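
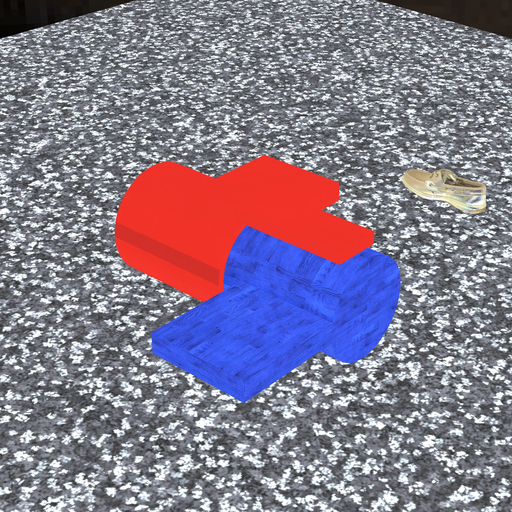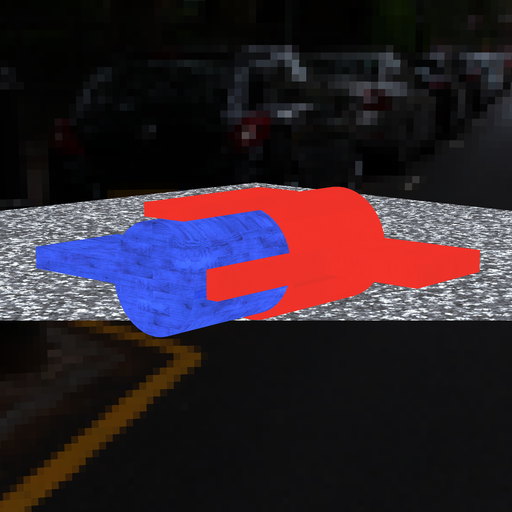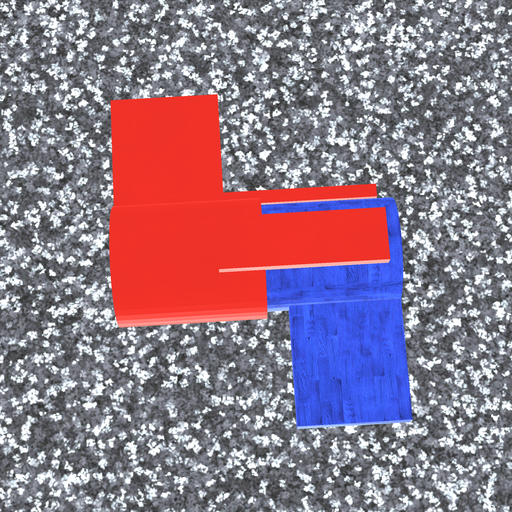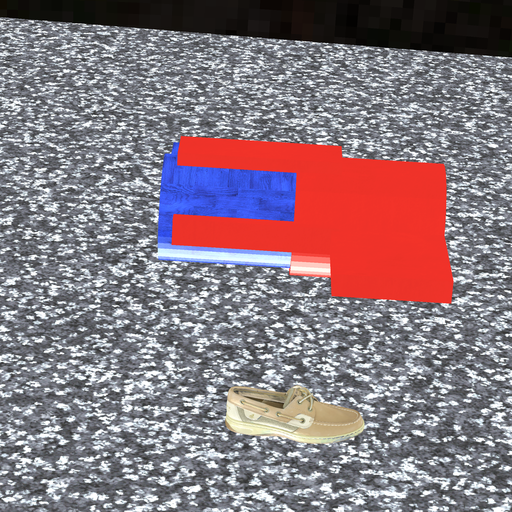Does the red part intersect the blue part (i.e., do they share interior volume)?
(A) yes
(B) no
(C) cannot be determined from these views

(A) yes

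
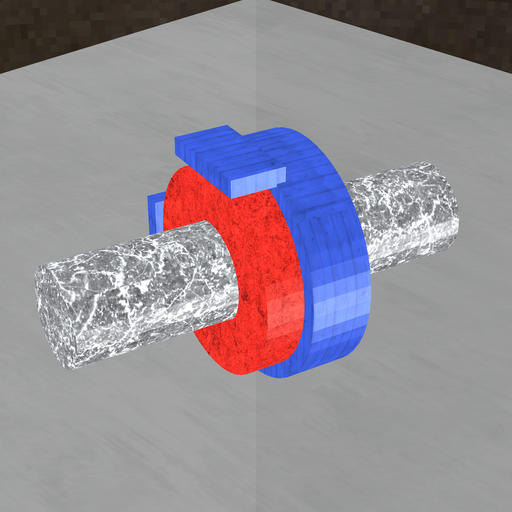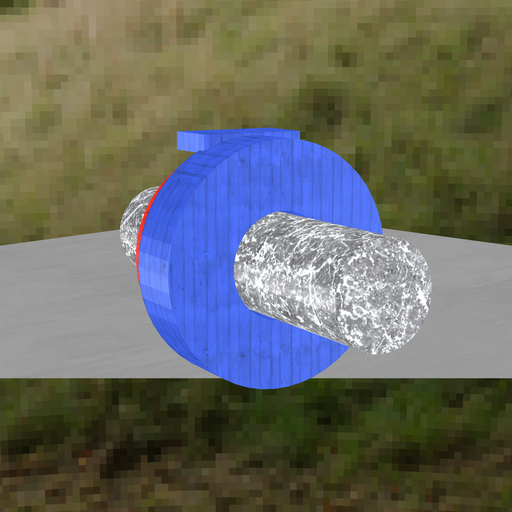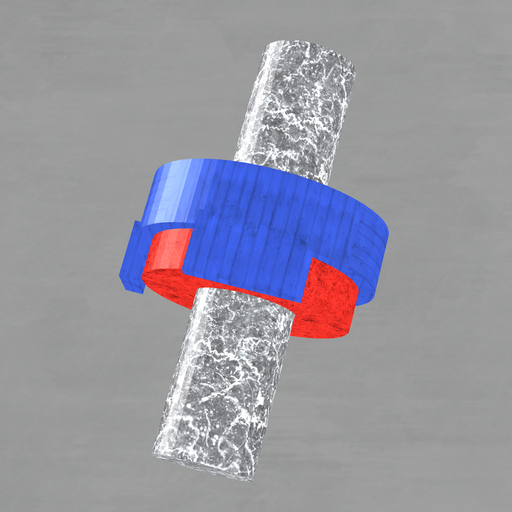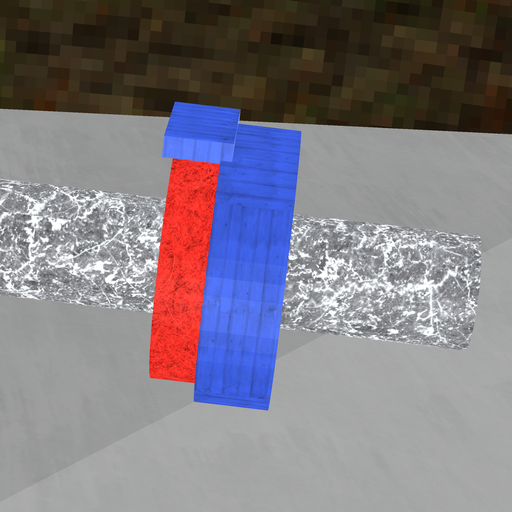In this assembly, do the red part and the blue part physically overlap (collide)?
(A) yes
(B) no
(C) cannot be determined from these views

(A) yes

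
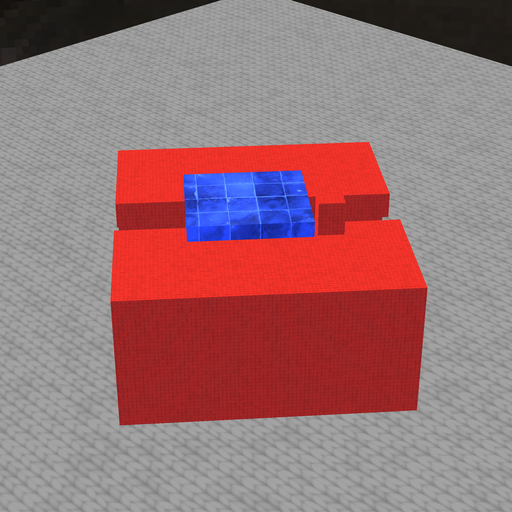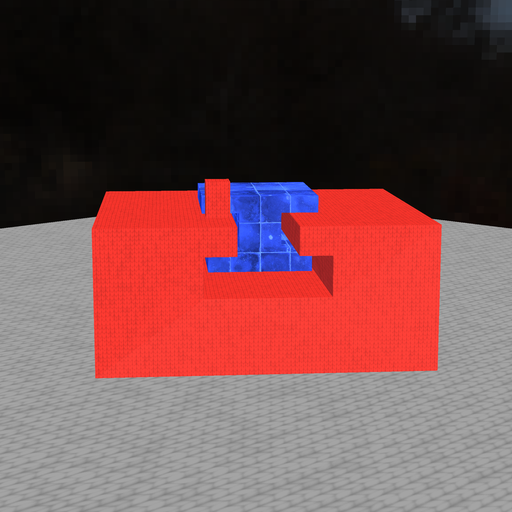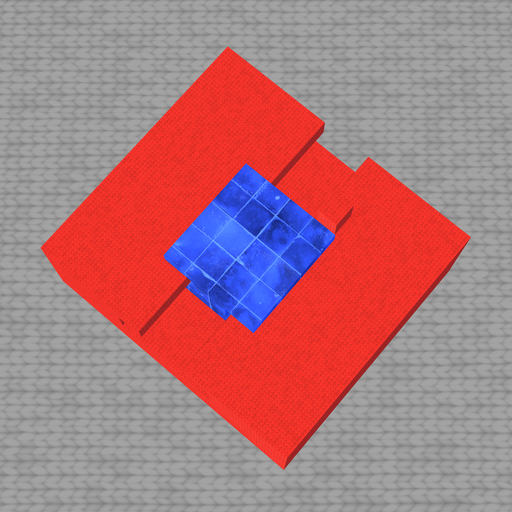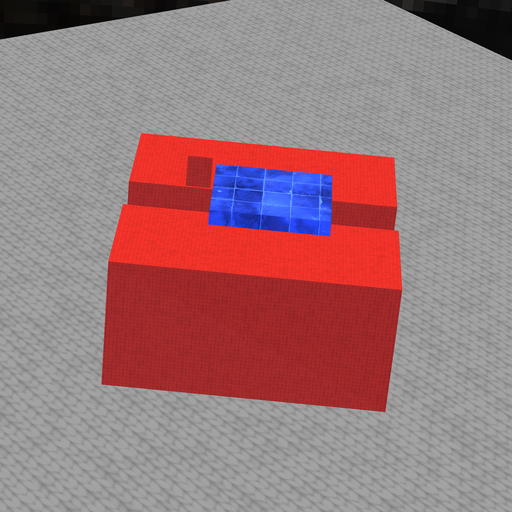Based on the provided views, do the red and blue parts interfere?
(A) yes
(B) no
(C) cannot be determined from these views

(B) no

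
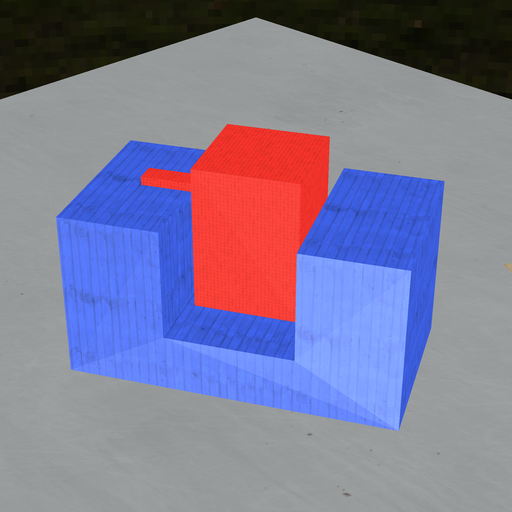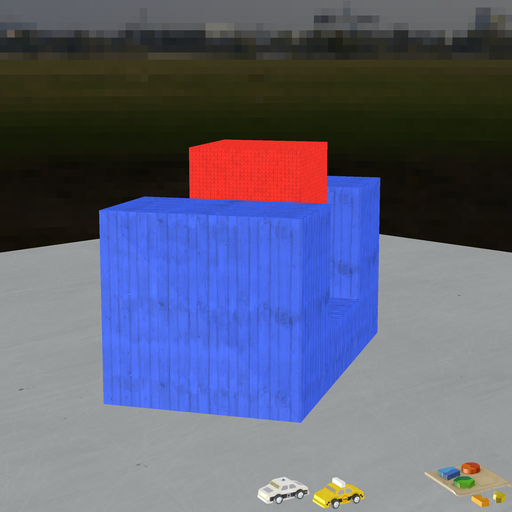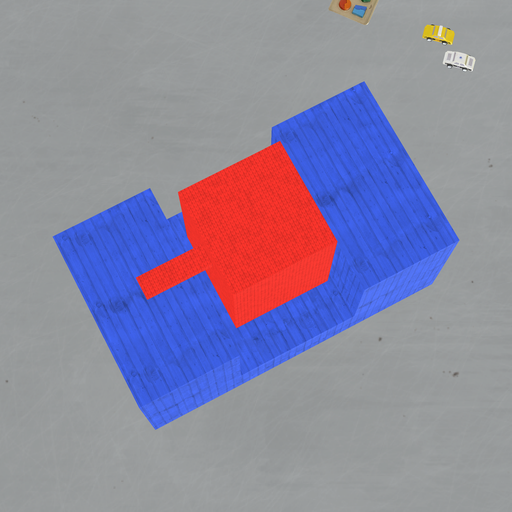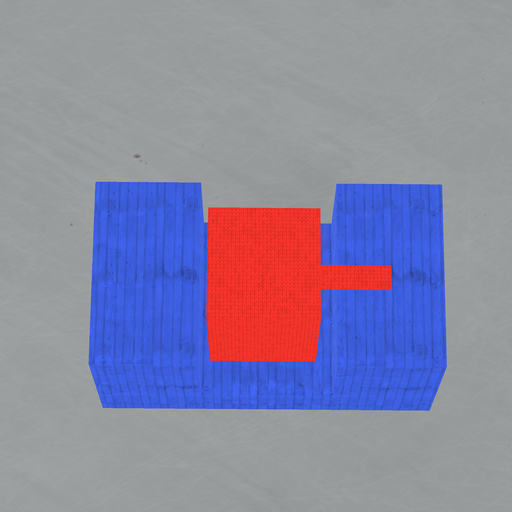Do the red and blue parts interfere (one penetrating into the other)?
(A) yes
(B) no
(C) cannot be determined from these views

(B) no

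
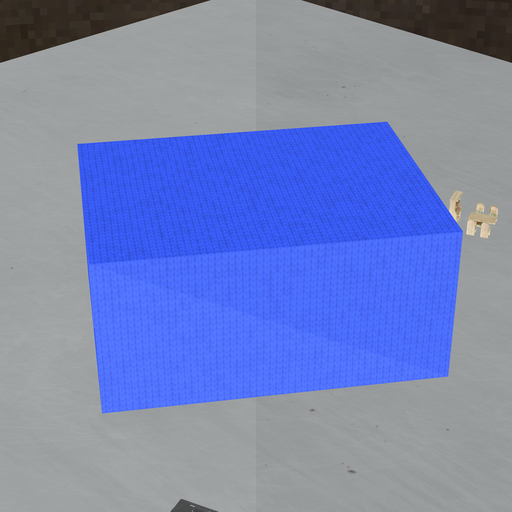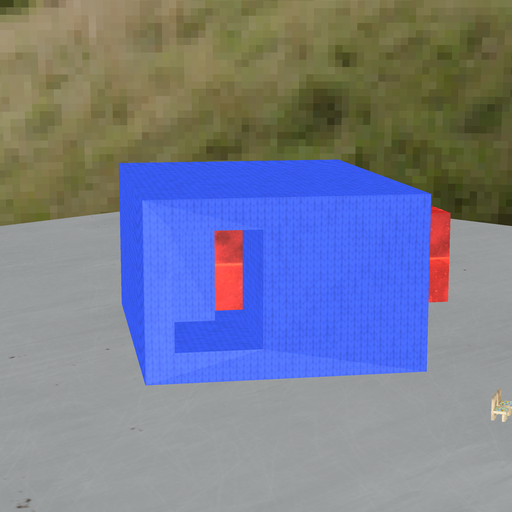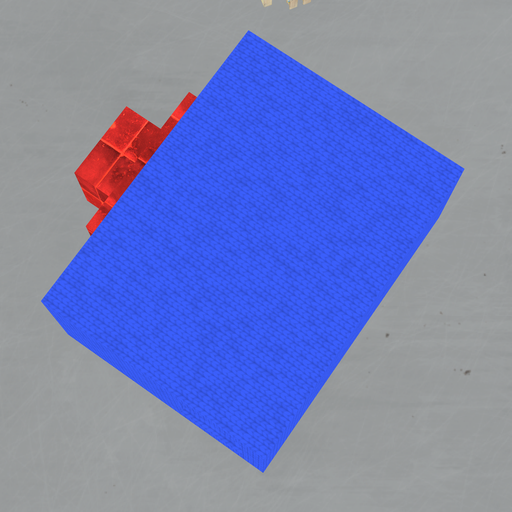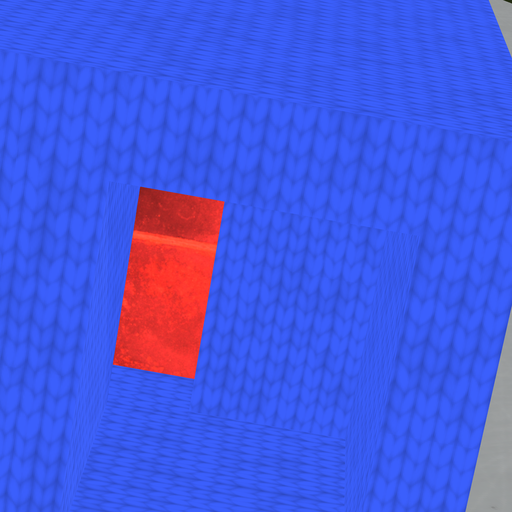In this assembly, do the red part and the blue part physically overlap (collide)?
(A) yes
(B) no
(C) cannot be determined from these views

(A) yes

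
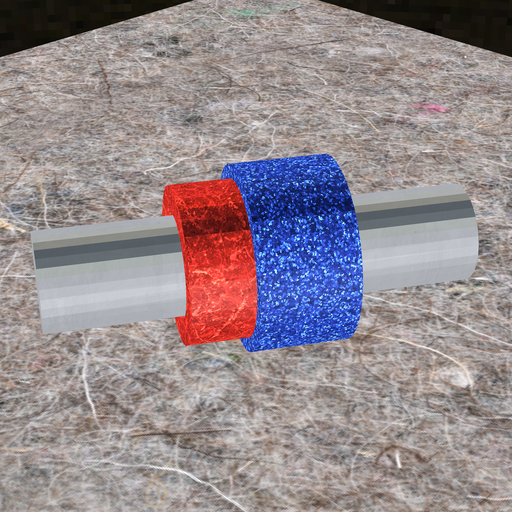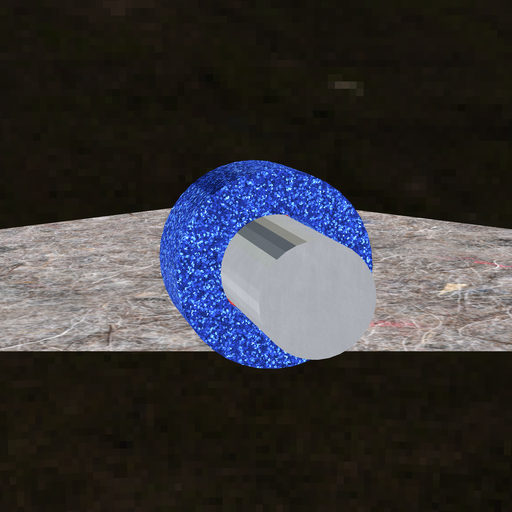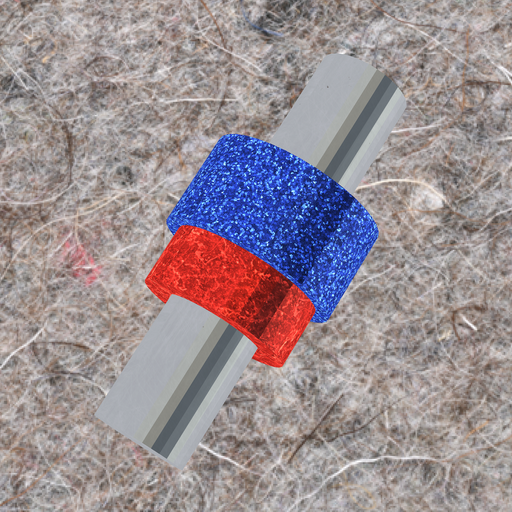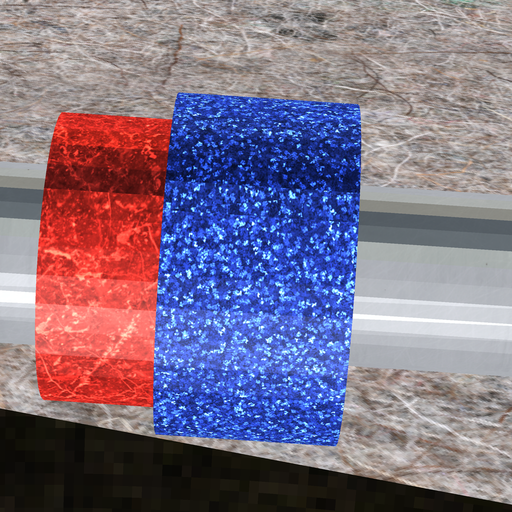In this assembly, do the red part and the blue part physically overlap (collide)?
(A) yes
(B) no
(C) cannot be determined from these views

(A) yes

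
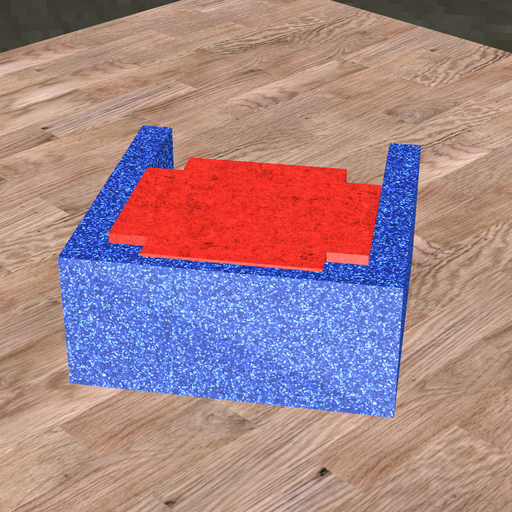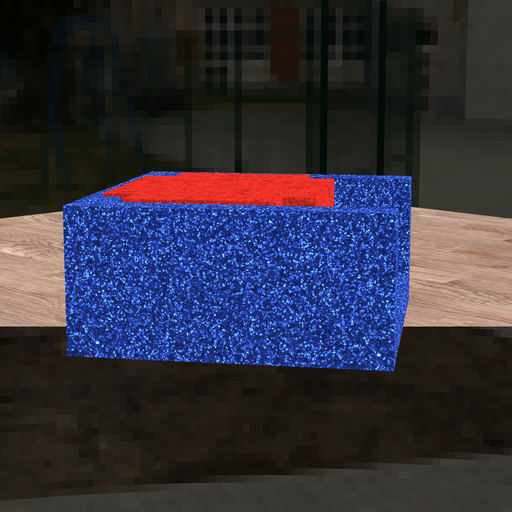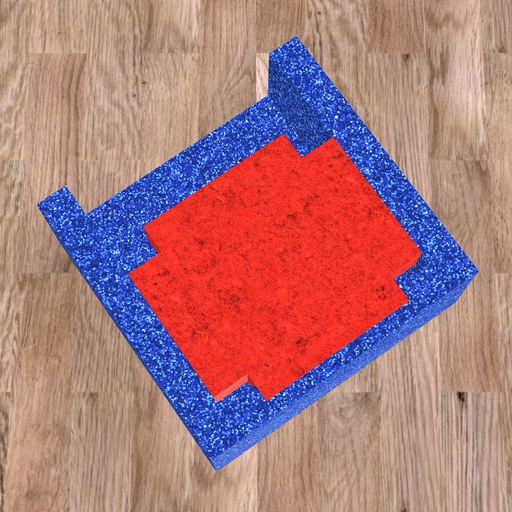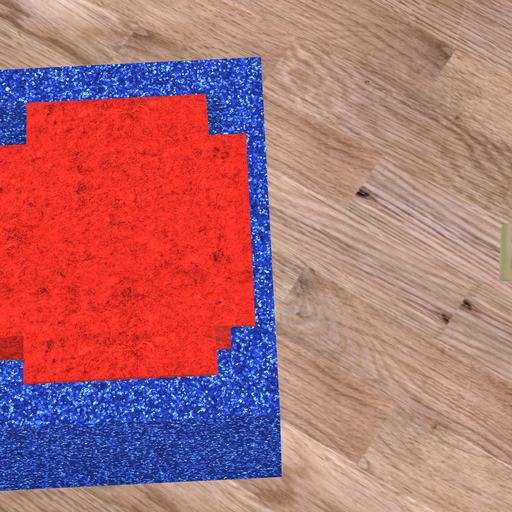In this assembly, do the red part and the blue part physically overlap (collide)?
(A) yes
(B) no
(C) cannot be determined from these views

(A) yes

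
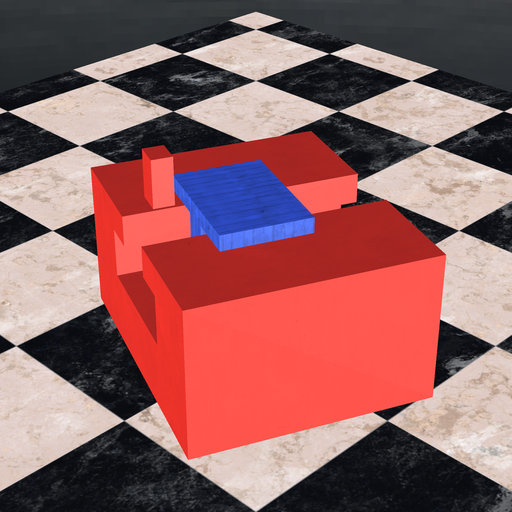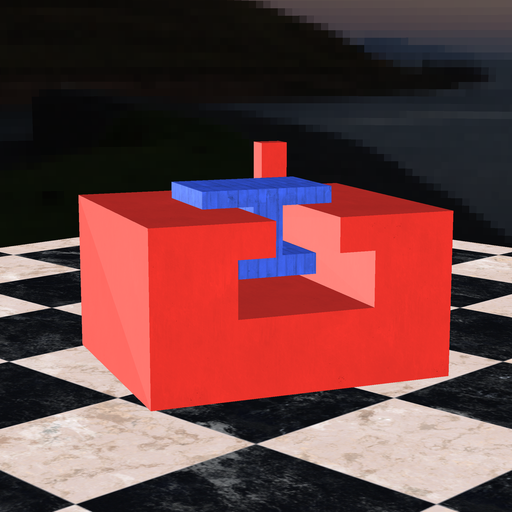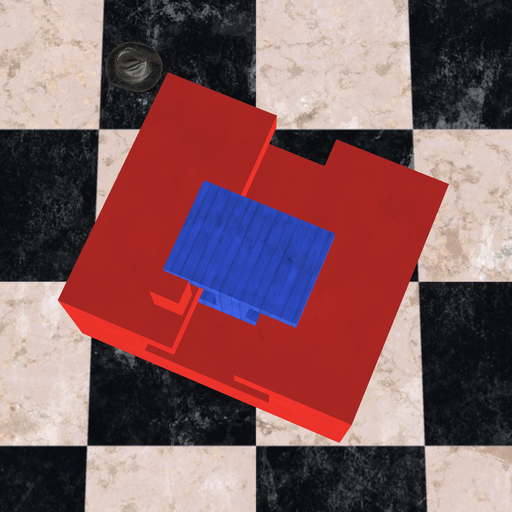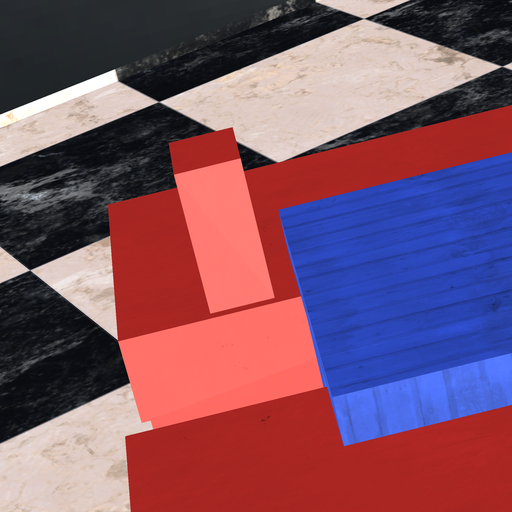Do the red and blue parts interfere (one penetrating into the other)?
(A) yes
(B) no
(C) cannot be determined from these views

(B) no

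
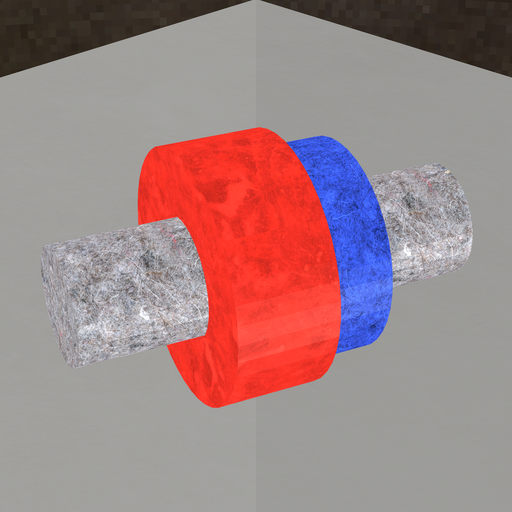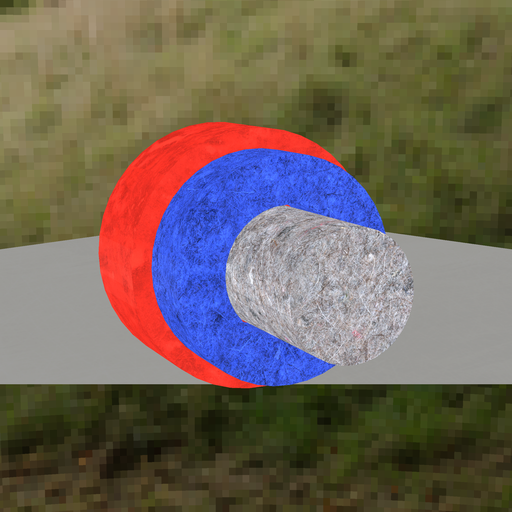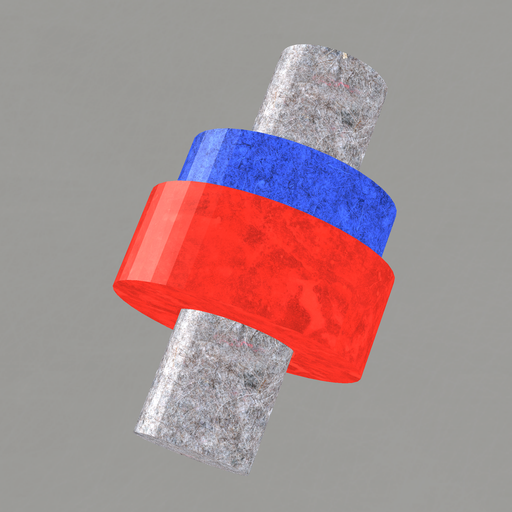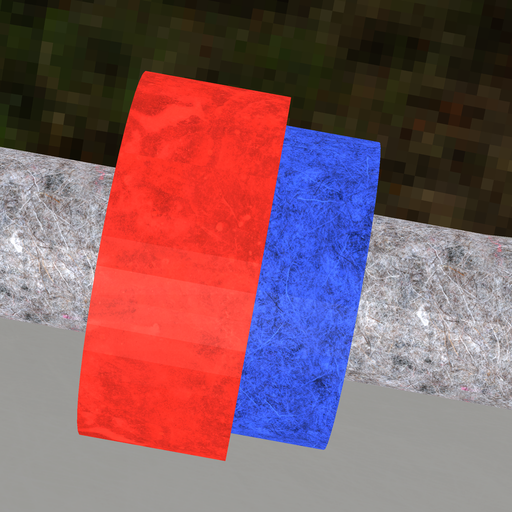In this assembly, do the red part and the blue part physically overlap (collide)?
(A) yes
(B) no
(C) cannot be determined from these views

(A) yes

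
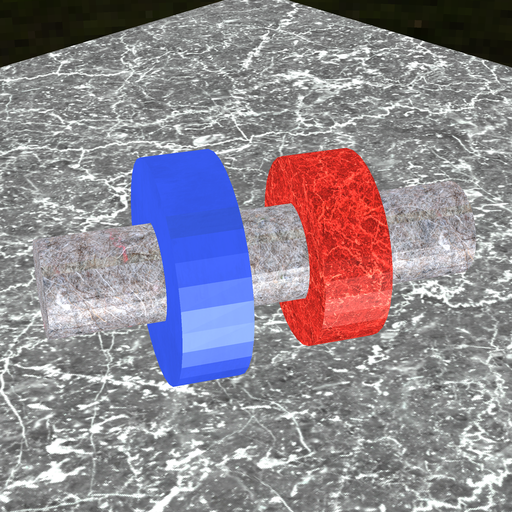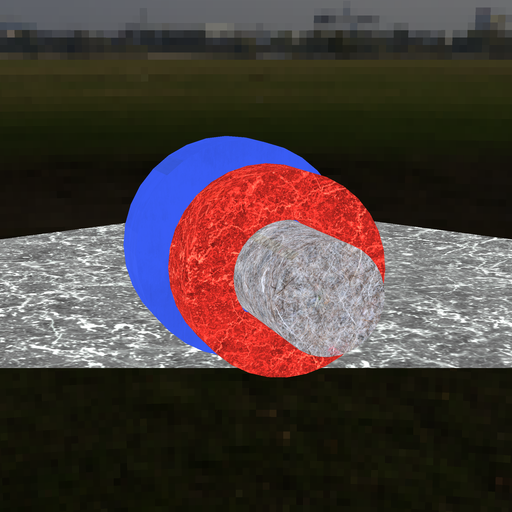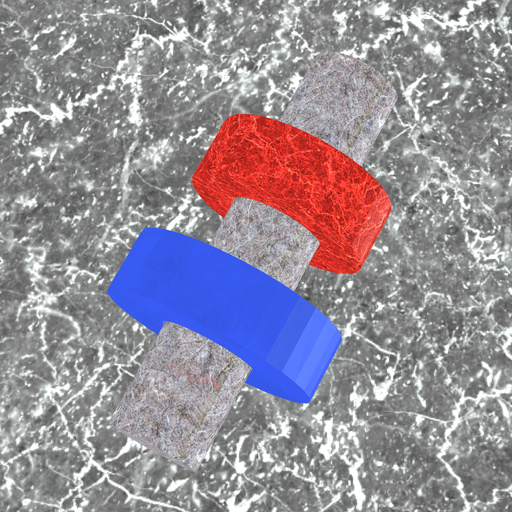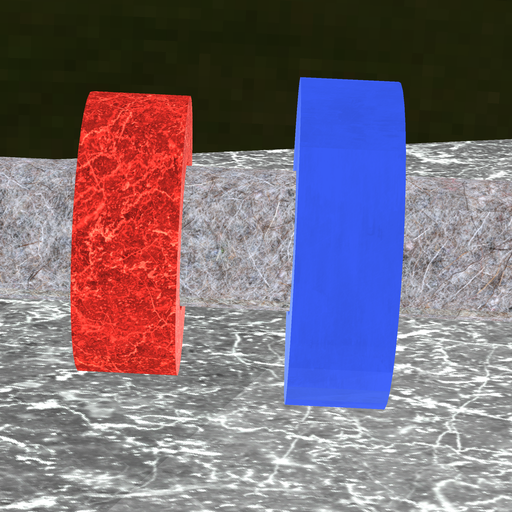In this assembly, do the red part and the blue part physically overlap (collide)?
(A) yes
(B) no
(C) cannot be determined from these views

(B) no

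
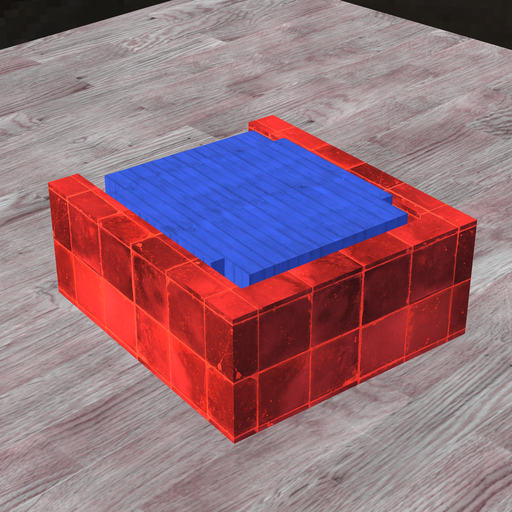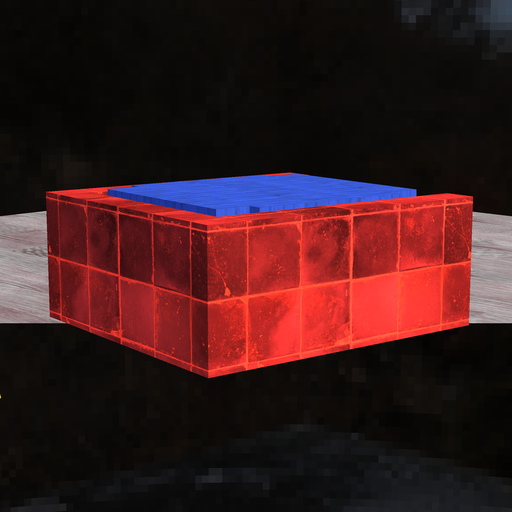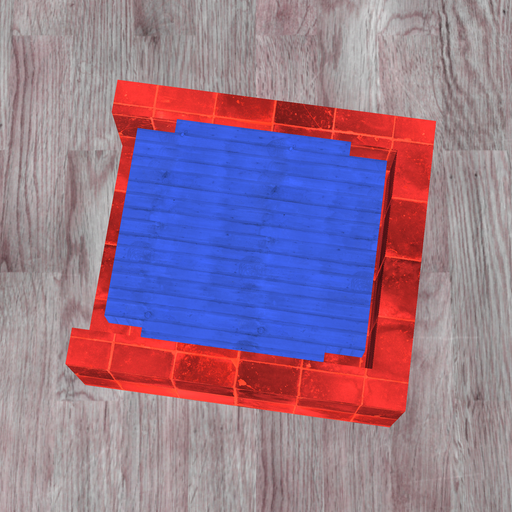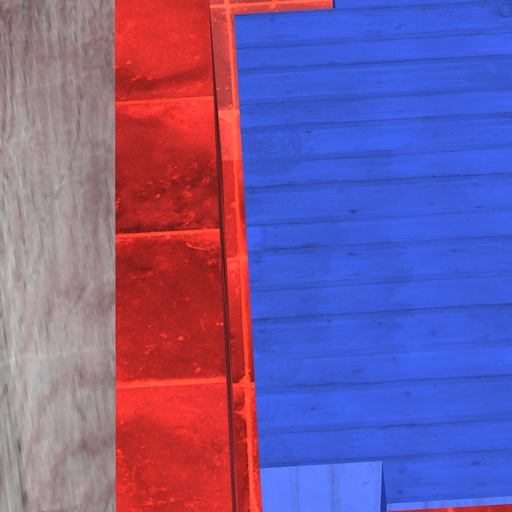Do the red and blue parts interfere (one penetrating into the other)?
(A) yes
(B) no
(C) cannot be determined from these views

(B) no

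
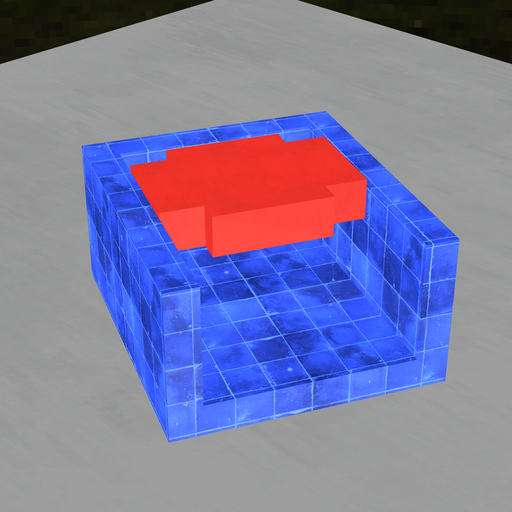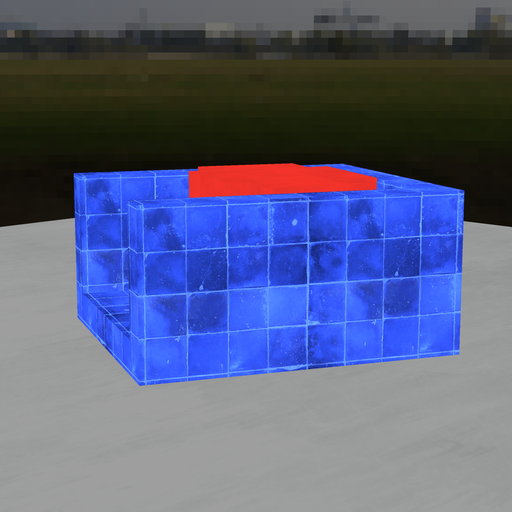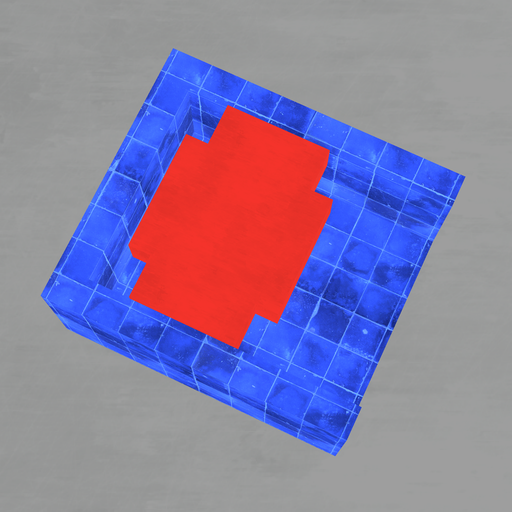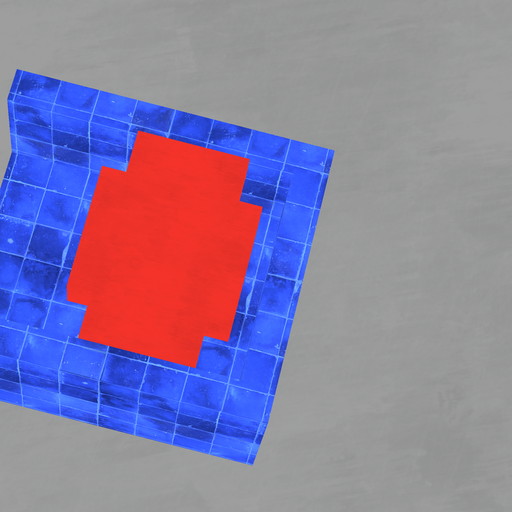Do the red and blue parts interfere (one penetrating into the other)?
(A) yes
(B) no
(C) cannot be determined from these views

(B) no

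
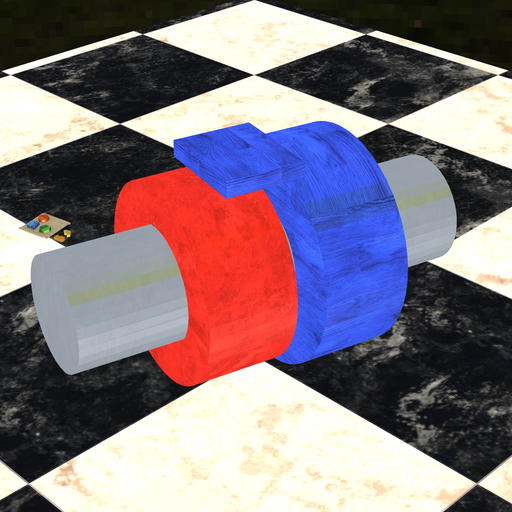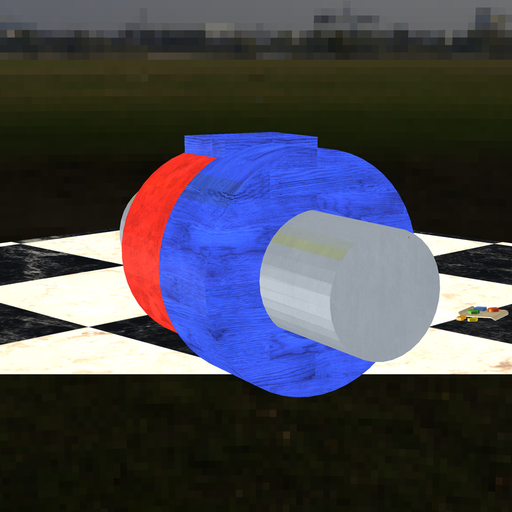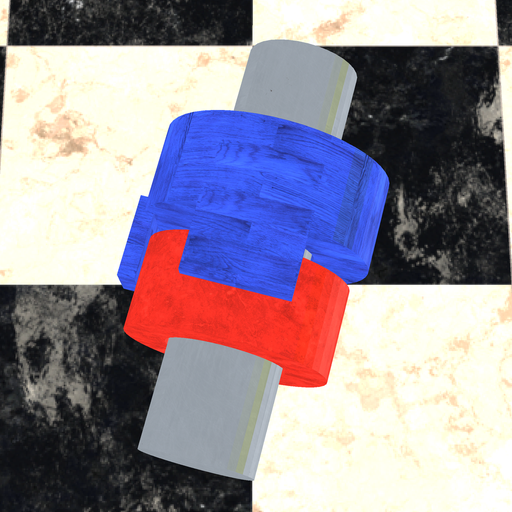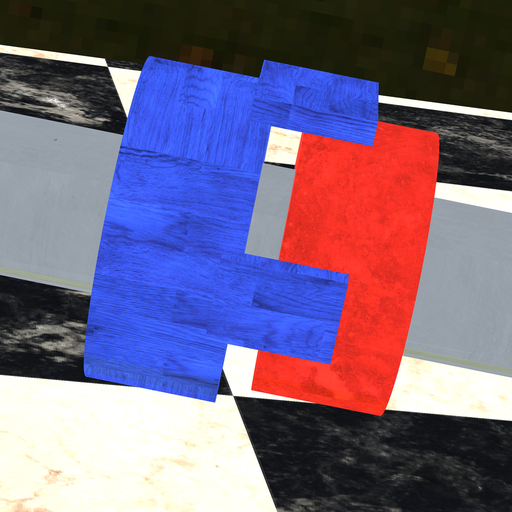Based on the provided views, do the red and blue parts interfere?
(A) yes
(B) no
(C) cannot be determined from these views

(B) no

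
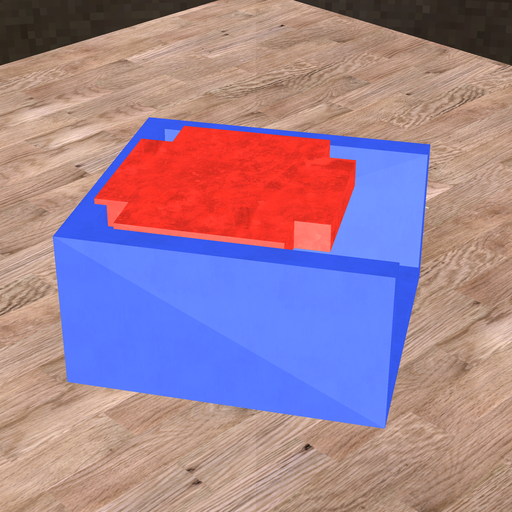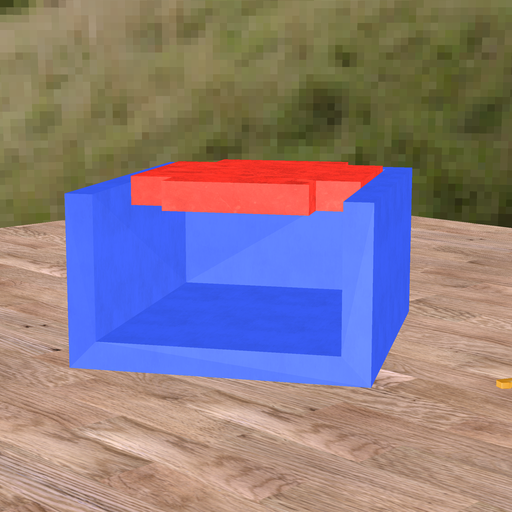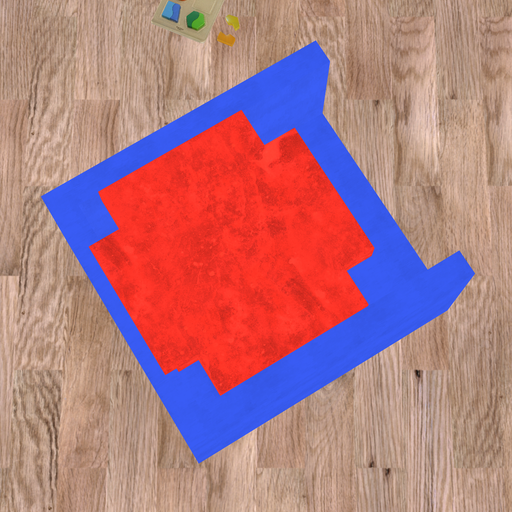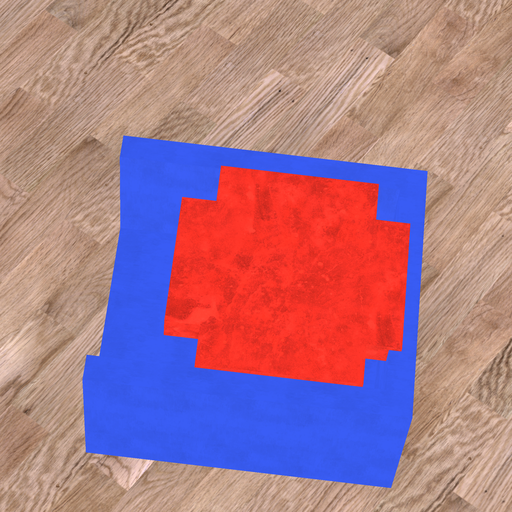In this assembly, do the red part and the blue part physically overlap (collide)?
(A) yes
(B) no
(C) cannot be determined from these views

(A) yes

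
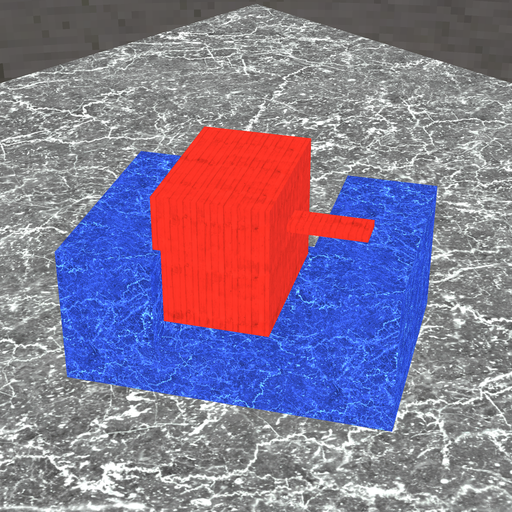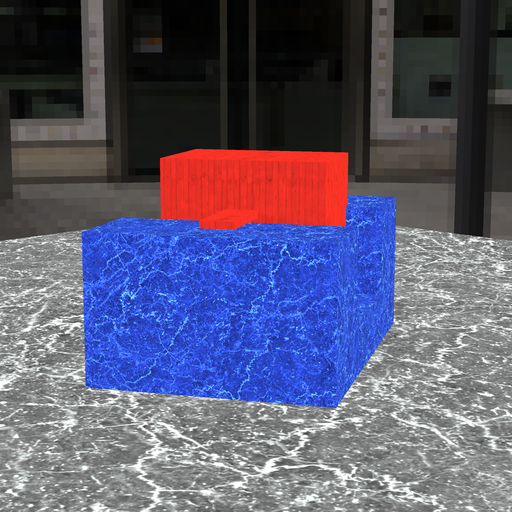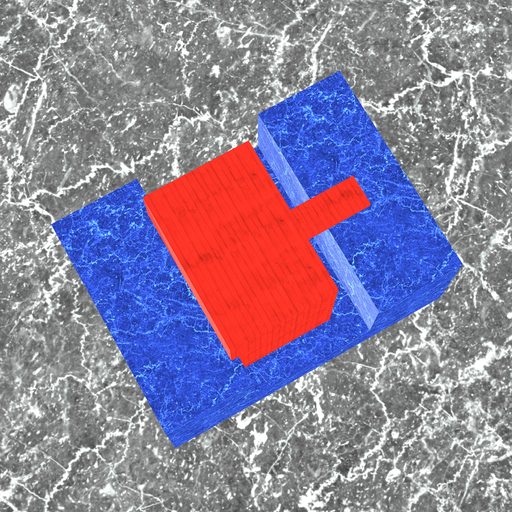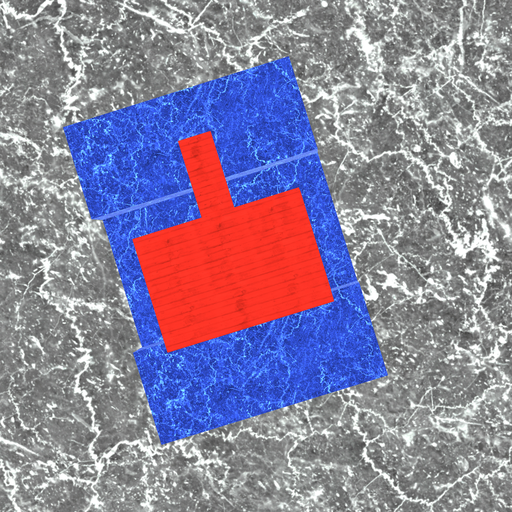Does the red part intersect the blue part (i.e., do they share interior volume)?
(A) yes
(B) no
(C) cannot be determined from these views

(A) yes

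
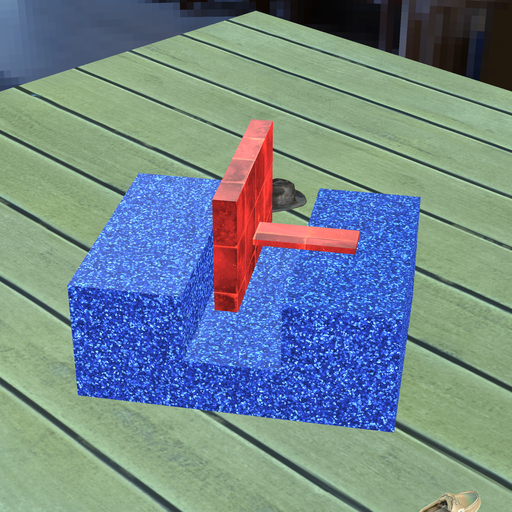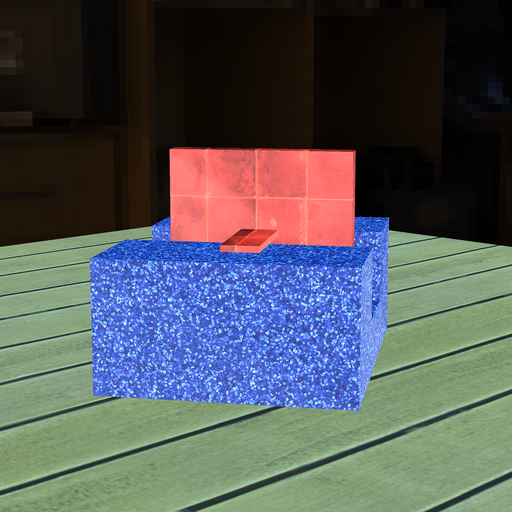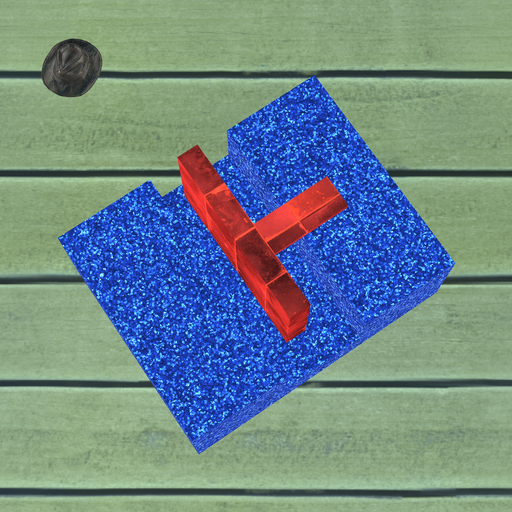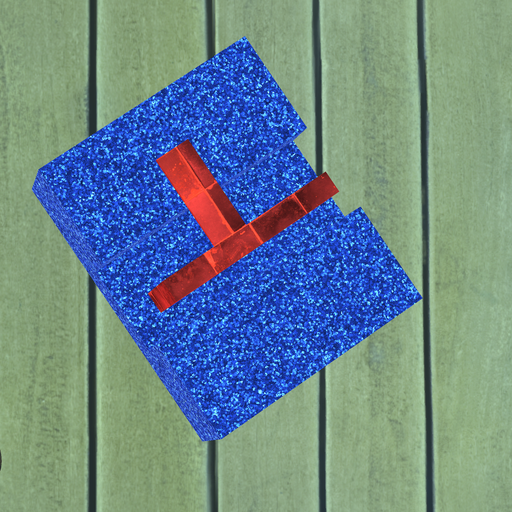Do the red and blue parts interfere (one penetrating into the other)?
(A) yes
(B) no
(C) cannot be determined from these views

(B) no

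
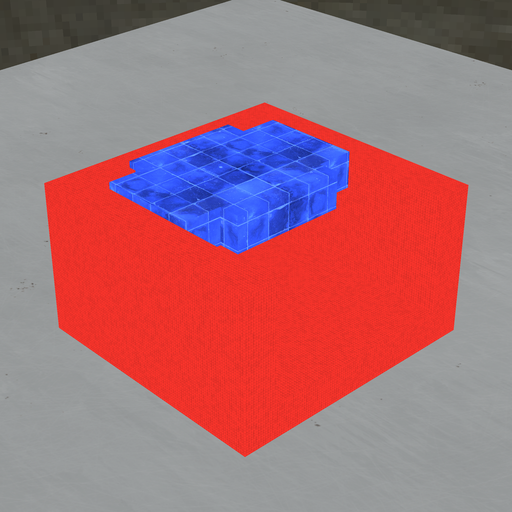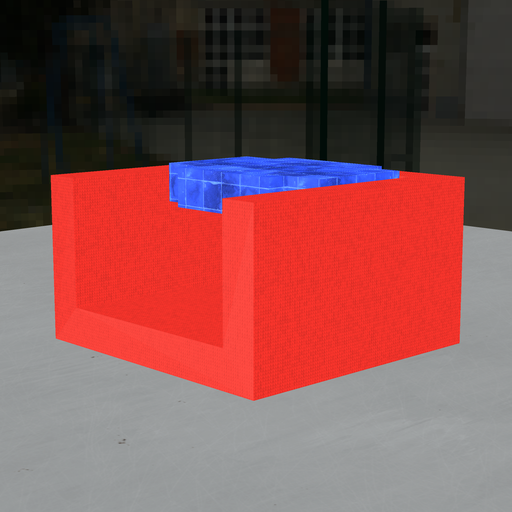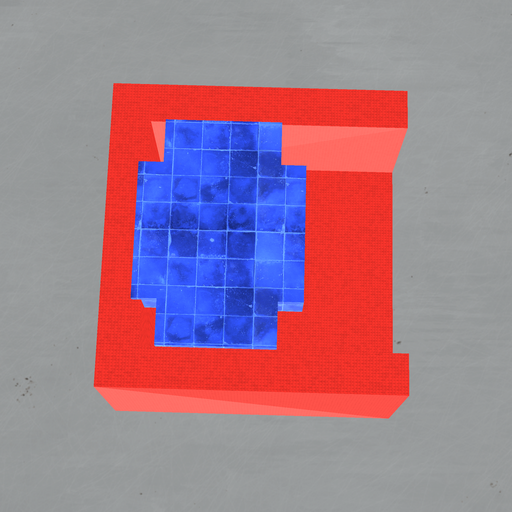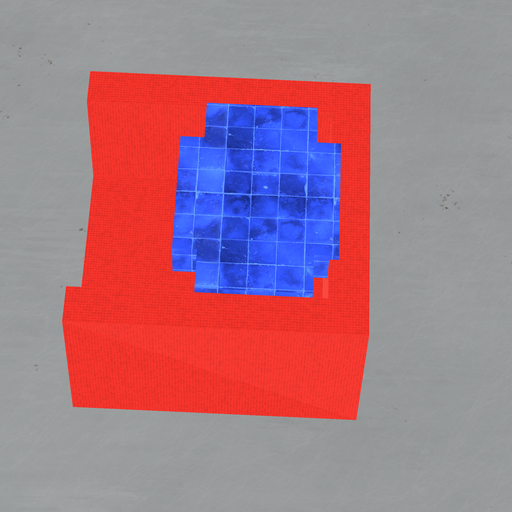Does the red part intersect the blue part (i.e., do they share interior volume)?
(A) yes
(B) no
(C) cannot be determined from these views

(A) yes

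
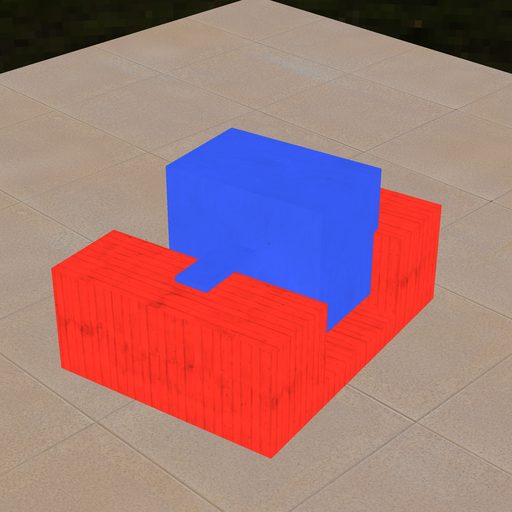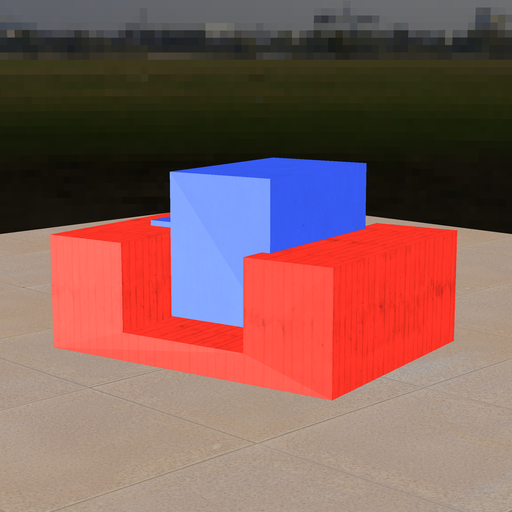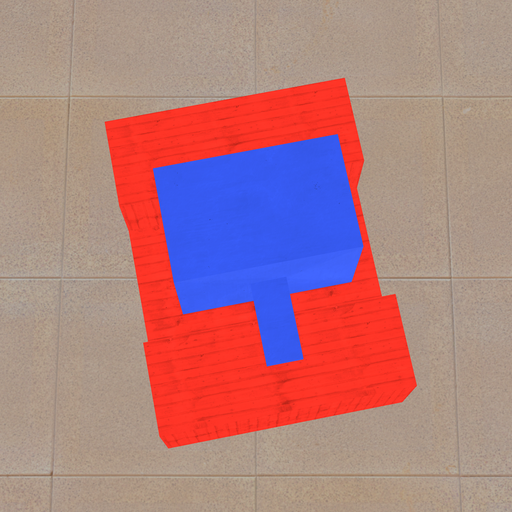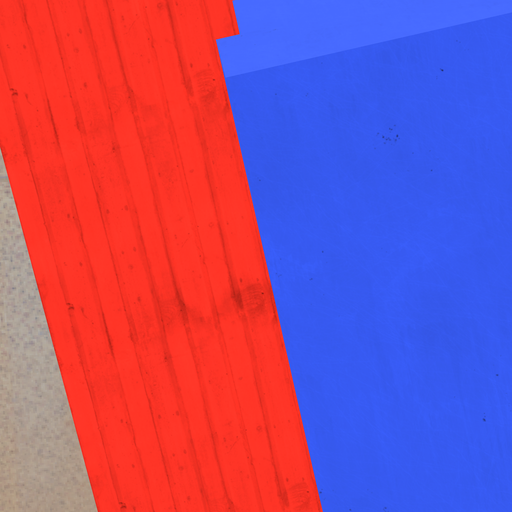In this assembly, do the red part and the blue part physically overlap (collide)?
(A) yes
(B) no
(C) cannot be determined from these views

(A) yes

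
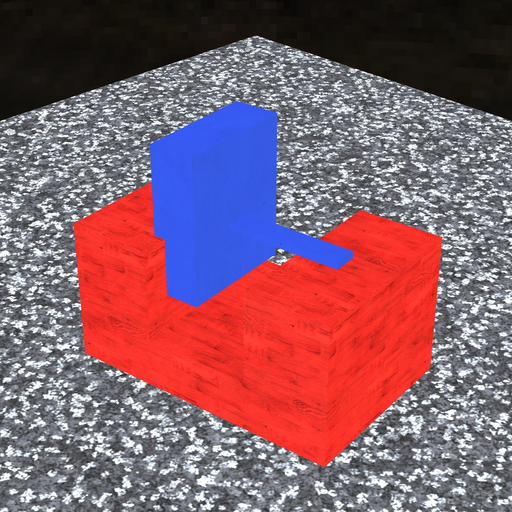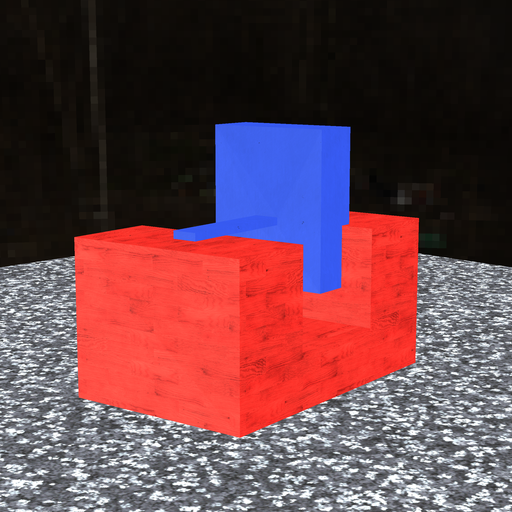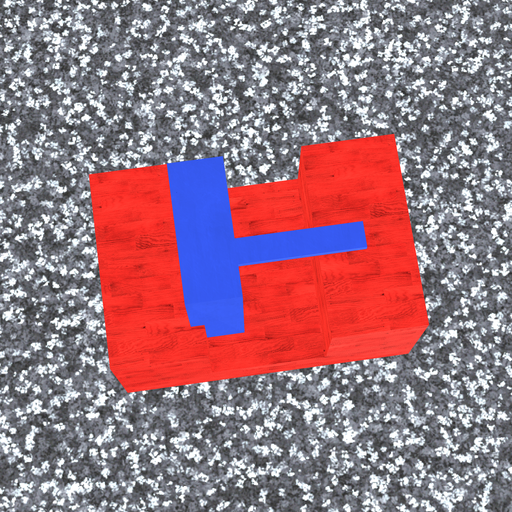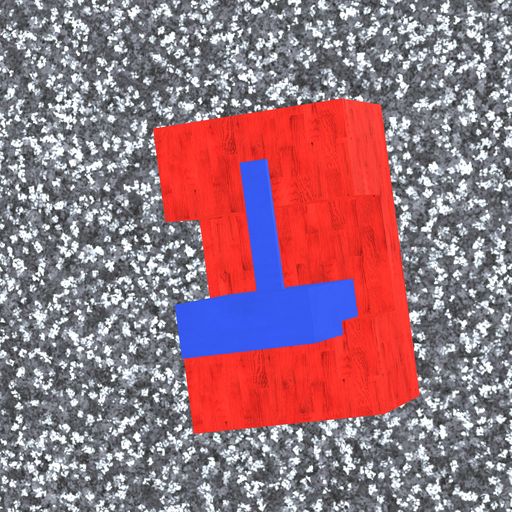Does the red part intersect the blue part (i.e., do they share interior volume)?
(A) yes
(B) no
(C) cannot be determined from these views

(A) yes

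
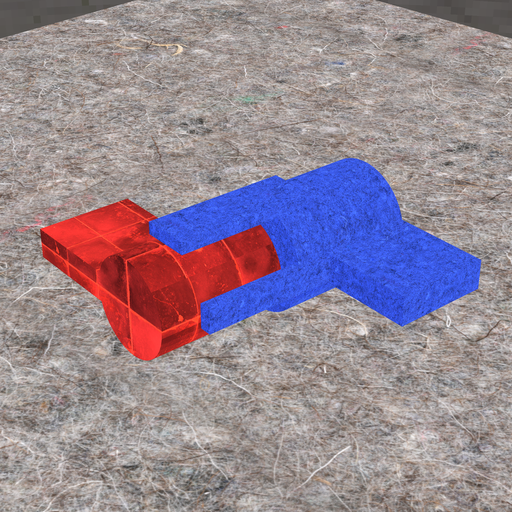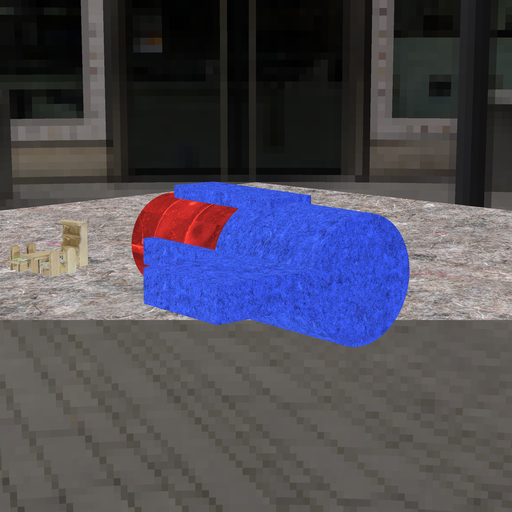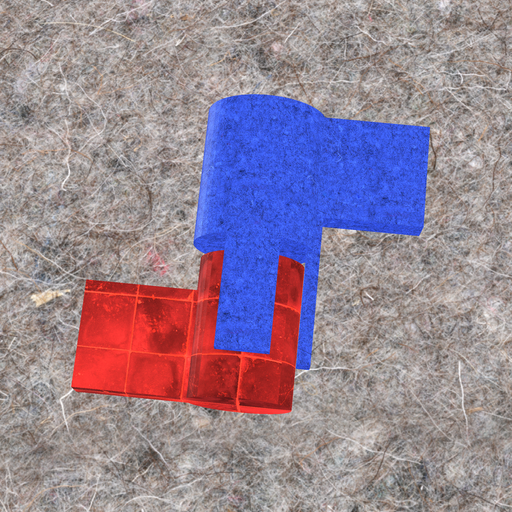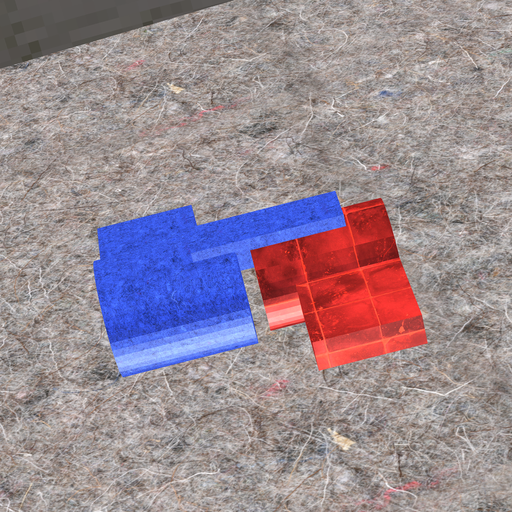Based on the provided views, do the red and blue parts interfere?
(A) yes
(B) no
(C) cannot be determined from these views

(B) no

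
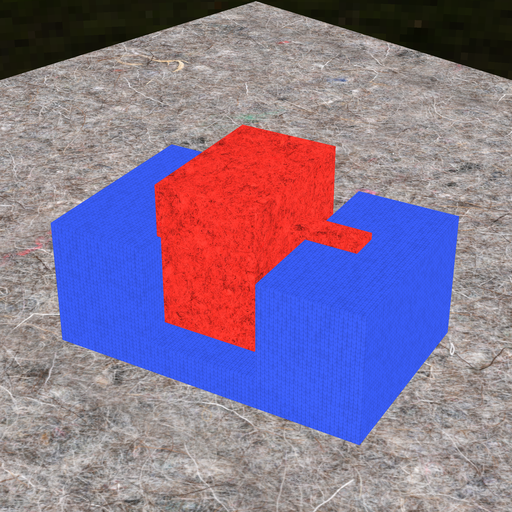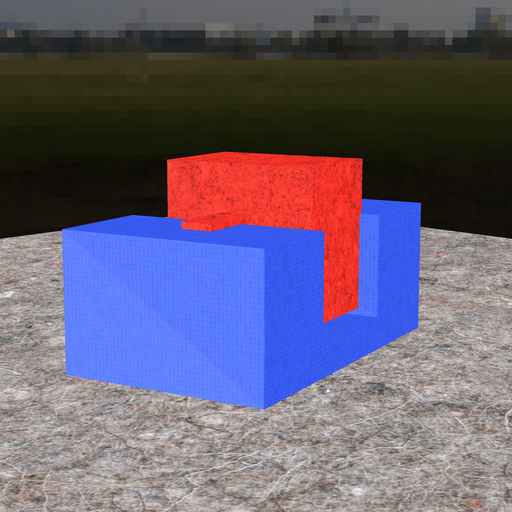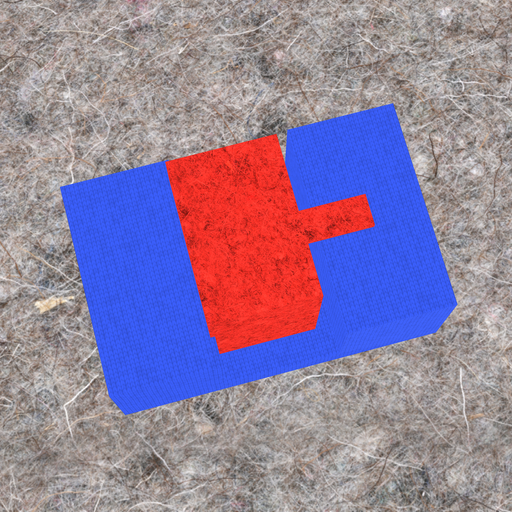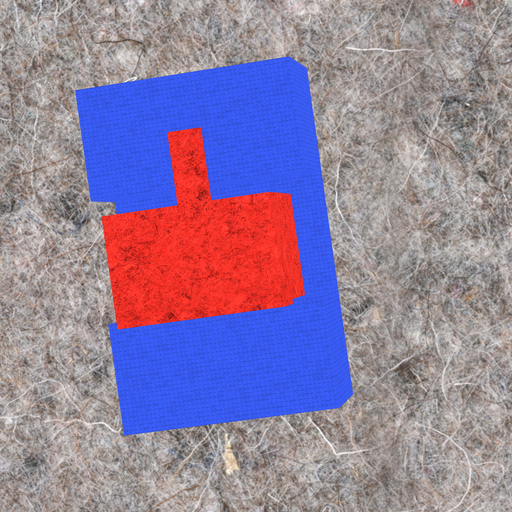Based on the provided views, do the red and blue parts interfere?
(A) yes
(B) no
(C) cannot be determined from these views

(A) yes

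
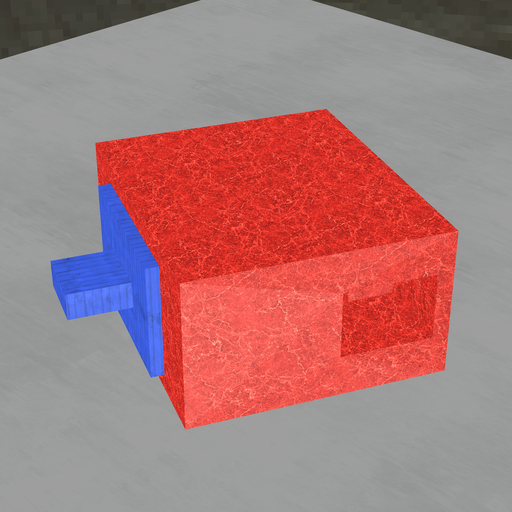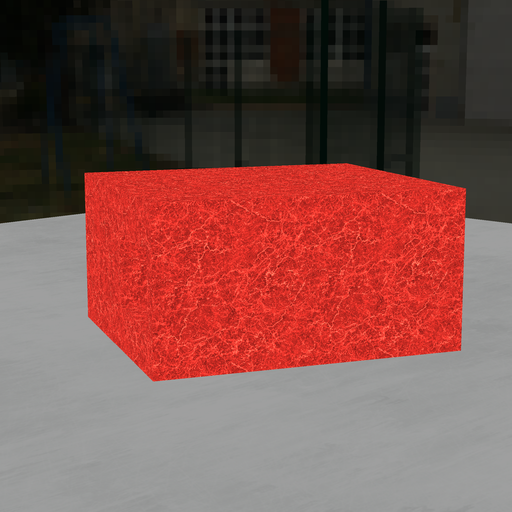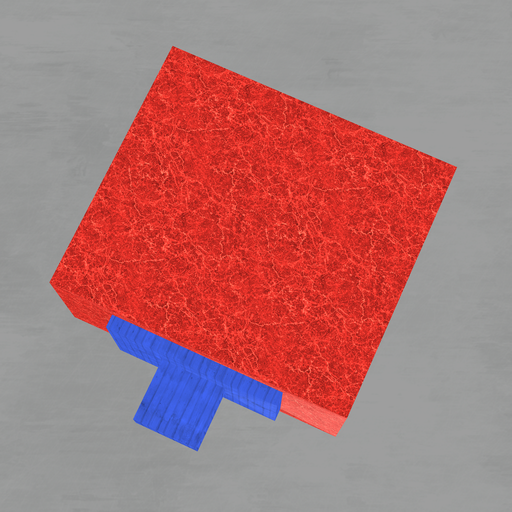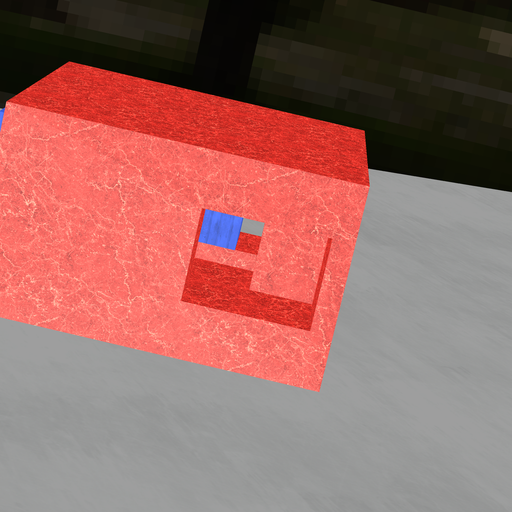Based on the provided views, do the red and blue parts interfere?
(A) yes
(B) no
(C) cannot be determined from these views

(B) no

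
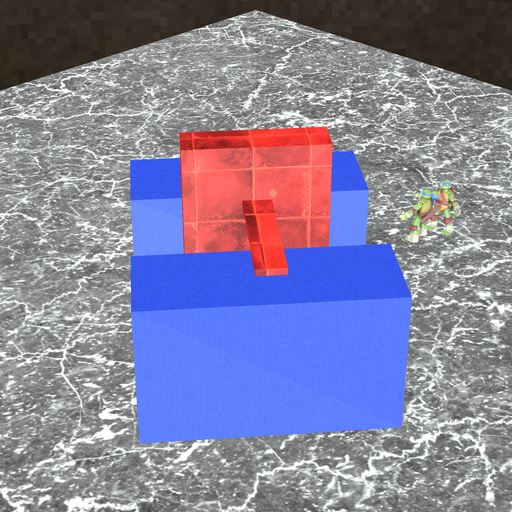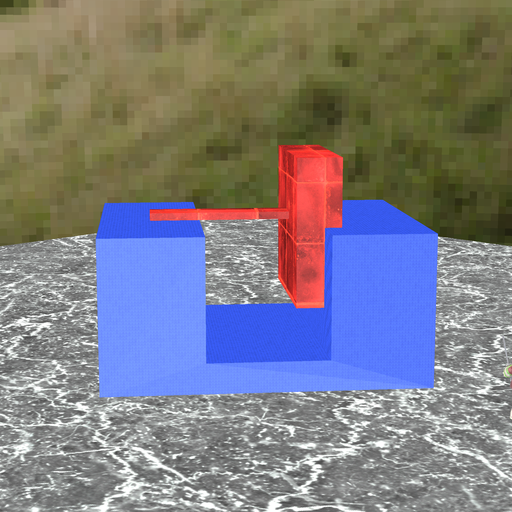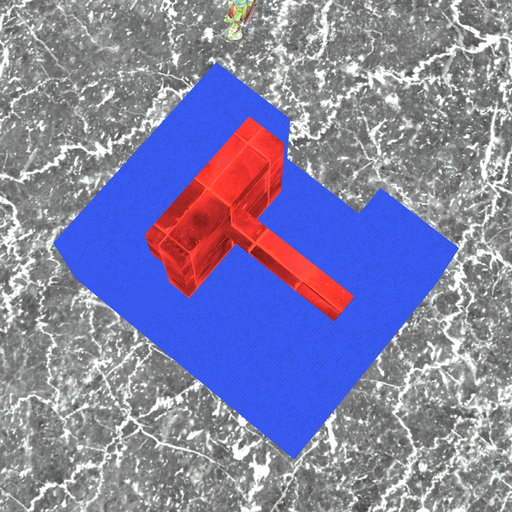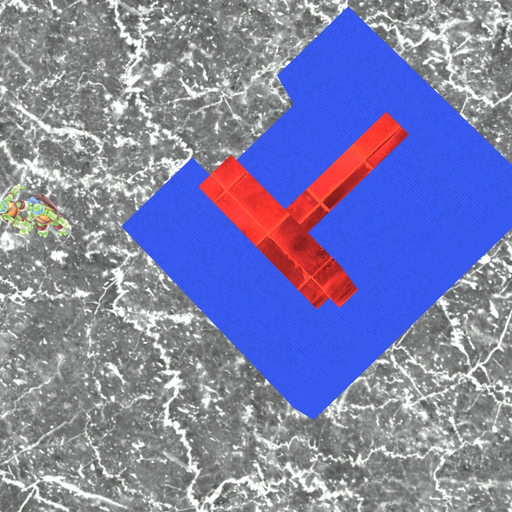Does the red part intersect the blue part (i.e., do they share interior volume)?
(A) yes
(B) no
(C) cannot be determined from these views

(A) yes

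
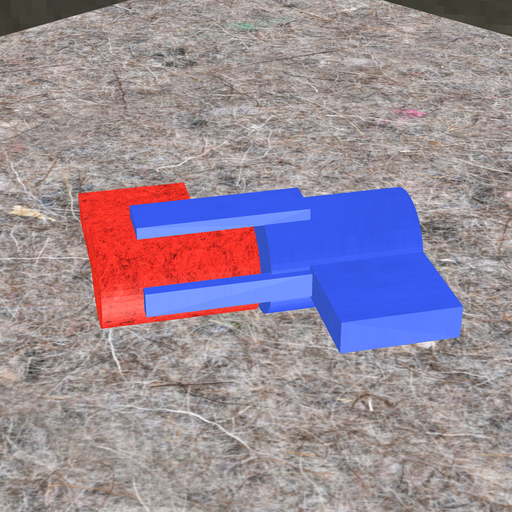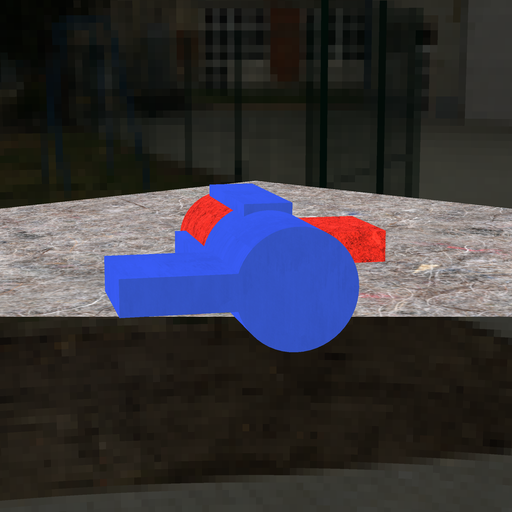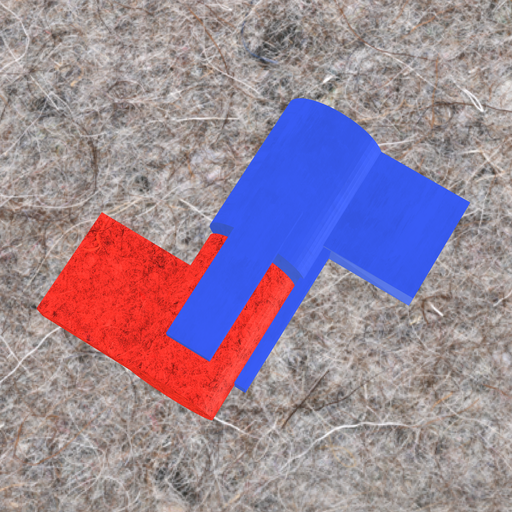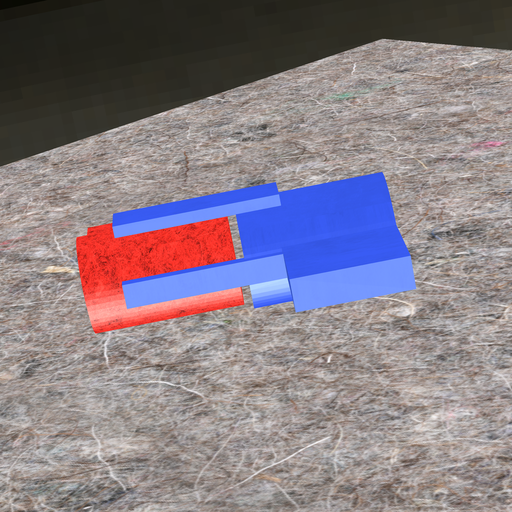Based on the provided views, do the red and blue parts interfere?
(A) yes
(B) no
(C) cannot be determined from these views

(B) no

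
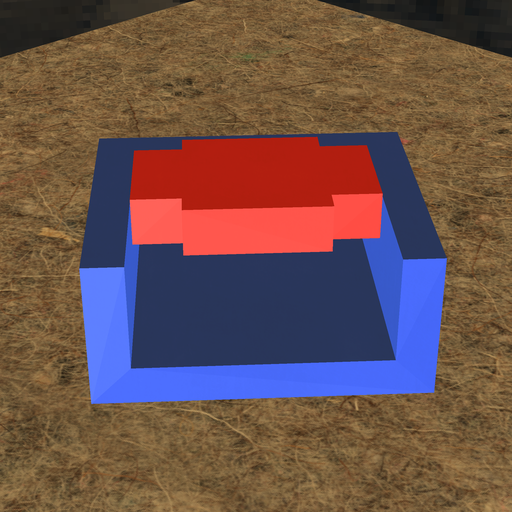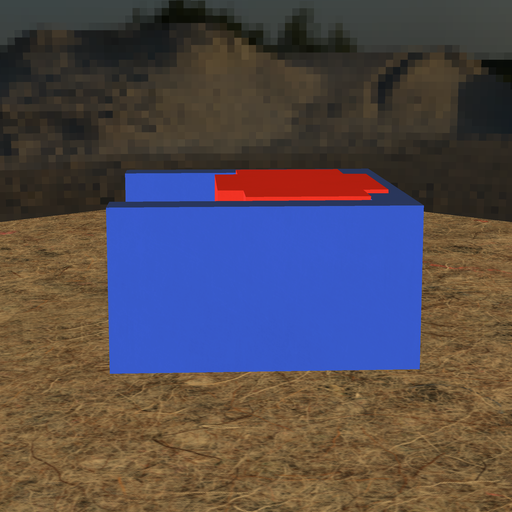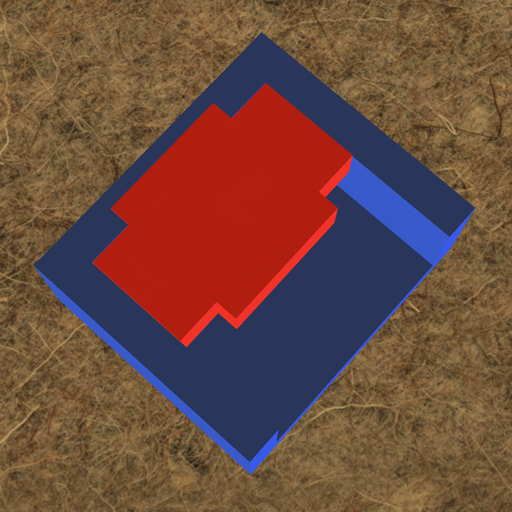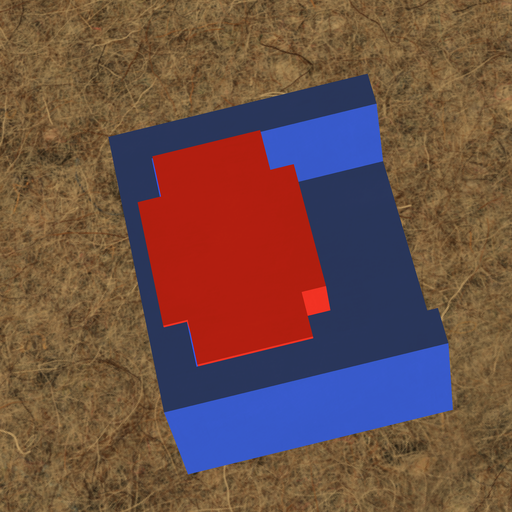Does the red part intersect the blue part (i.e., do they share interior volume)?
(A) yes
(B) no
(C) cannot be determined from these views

(A) yes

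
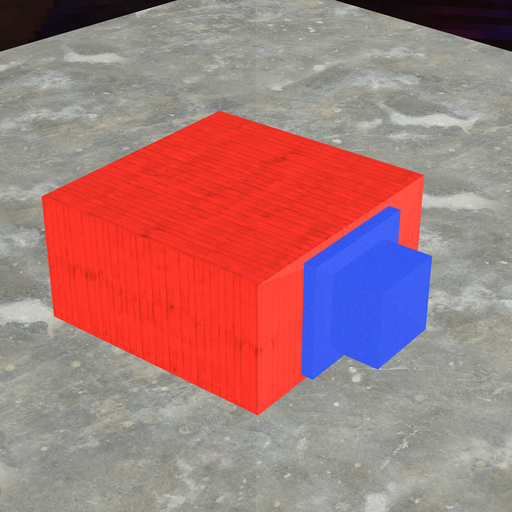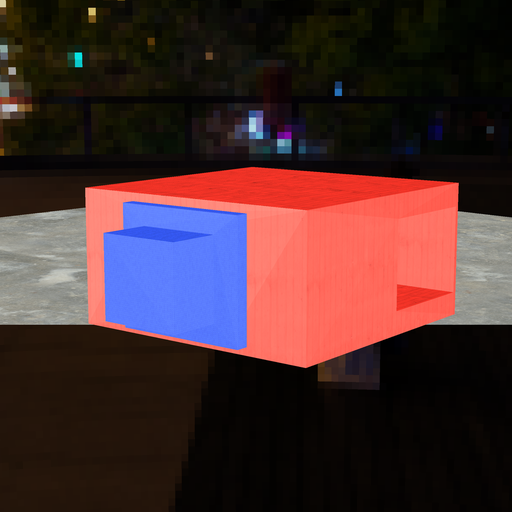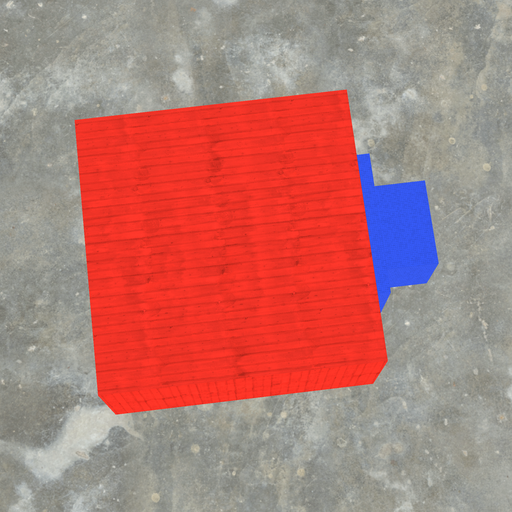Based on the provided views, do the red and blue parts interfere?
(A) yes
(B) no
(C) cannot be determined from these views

(C) cannot be determined from these views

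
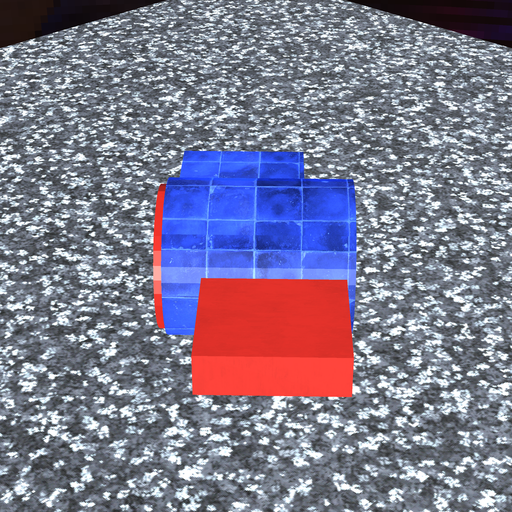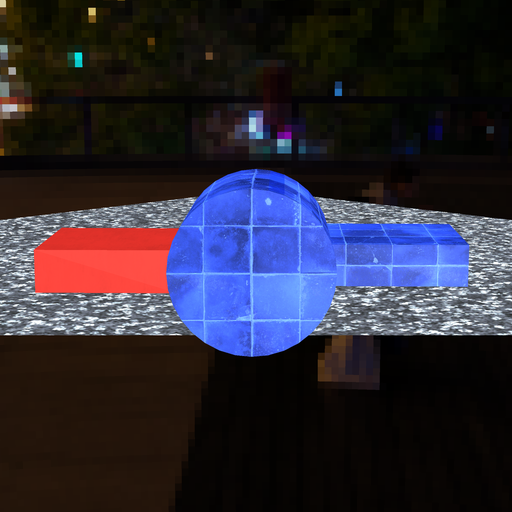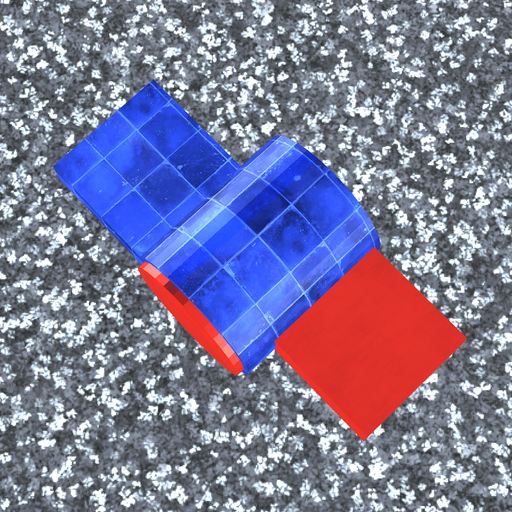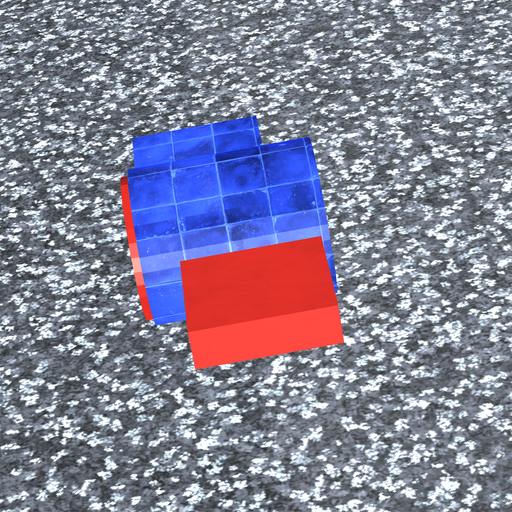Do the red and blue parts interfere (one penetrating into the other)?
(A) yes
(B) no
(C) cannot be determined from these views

(A) yes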